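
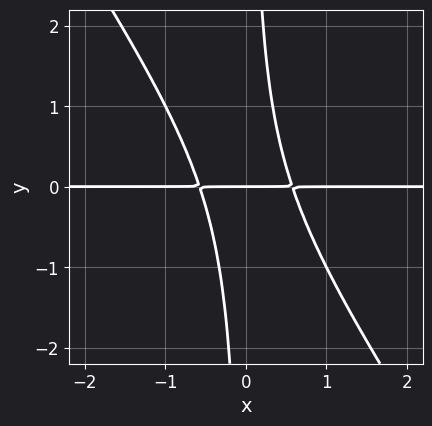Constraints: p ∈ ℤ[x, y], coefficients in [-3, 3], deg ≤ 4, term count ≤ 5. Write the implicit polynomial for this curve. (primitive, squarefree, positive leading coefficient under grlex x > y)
(a) The degree is 3 — the shape is more complex than any degree-2 curve.
(b) From the visible intercepts: every point of the x-axis in the box is on the curve; one y-axis crossing is at y = 0.
(c) Matching integer coefficients to the picture gives p.

3*x^2*y + 2*x*y^2 - y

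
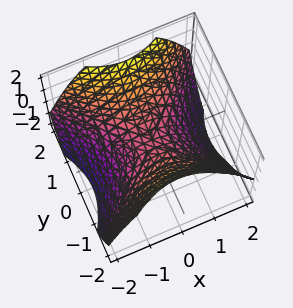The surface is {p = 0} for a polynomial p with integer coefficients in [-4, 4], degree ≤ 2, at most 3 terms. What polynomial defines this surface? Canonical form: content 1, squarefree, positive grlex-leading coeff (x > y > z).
deg p = 2. A saddle surface; a quadric.
Symmetries: the y ↦ −y reflection is a symmetry, so y appears only in even powers; the x ↦ −x reflection is a symmetry, so x appears only in even powers.
Observable constraints: it meets the y-axis at y = 0 (among the integer gridlines); one x-axis crossing is at x = 0; it meets the z-axis at z = 0 (among the integer gridlines).
Assembling these constraints gives the stated polynomial.

2*x^2 - 2*y^2 + 3*z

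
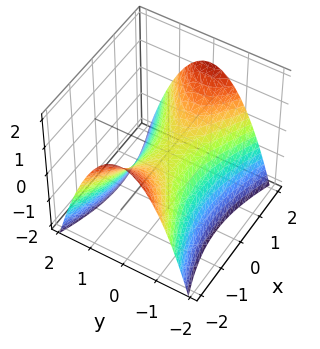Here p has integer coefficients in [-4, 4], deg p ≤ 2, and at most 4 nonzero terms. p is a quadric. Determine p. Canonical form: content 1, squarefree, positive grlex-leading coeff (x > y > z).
x^2 - 3*y^2 - 3*z

deg p = 2. A saddle surface; a quadric.
Symmetries: mirror symmetry x ↦ −x ⇒ only even powers of x; the y ↦ −y reflection is a symmetry, so y appears only in even powers.
Against the integer gridlines: one y-axis crossing is at y = 0; one z-axis crossing is at z = 0; it crosses the x-axis at the gridline x = 0.
Together with the visible shape, these determine p as stated.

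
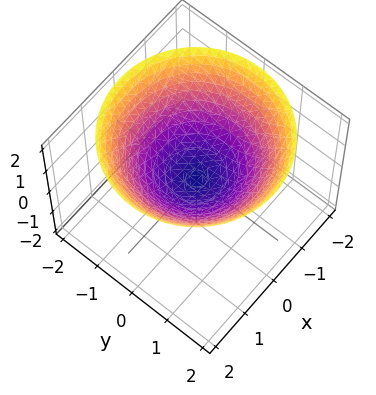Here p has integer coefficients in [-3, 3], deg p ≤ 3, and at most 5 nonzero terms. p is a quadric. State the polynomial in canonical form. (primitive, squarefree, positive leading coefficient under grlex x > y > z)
x^2 + y^2 - 2*z

Degree: a paraboloid; a quadric, so deg p = 2.
Symmetry: every cross-section ⟂ z is a circle, so x, y appear only via x² + y².
From the visible intercepts: it crosses the x-axis at the gridline x = 0; a circular section at z = 1 has radius between 1 and 2; it crosses the y-axis at the gridline y = 0.
Assembling these constraints gives the stated polynomial.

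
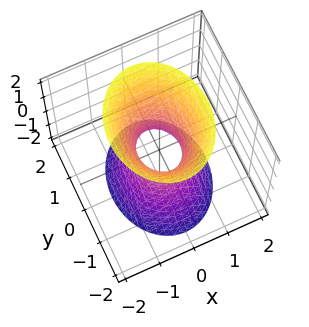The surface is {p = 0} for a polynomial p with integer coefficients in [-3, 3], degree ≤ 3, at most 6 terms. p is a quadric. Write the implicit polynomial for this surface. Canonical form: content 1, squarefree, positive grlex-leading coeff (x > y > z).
3*x^2 + 2*y^2 - z^2 - 1

The degree is 2 — an hourglass — one-sheet hyperboloid; a quadric.
Symmetries: the y ↦ −y reflection is a symmetry, so y appears only in even powers; it's symmetric under z → −z, forcing even powers of z; mirror symmetry x ↦ −x ⇒ only even powers of x.
From the visible intercepts: no z-intercept at any integer in the box.
Matching integer coefficients to the picture gives p.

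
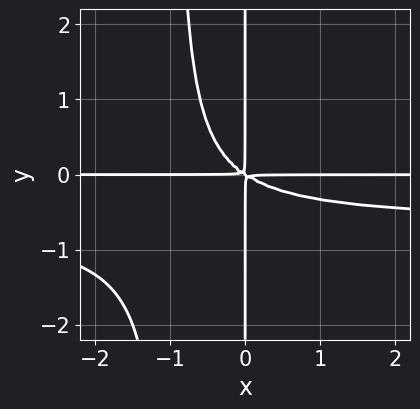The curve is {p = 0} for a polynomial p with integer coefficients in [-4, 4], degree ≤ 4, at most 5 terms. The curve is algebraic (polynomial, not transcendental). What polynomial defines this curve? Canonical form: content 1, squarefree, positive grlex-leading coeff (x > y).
3*x^2*y^2 + 2*x^2*y + 3*x*y^2

deg p = 4. No degree-3 curve has this shape.
Against the integer gridlines: the visible y-axis segment lies entirely on the curve; the visible x-axis segment lies entirely on the curve.
Putting this together gives p.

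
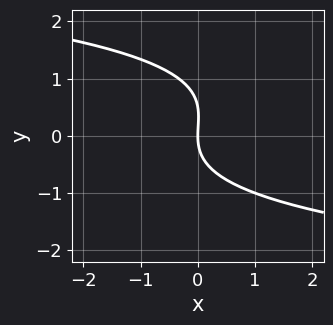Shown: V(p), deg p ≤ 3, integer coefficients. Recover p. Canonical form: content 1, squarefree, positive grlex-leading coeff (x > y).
2*y^3 - y^2 + 3*x

(a) deg p = 3. The shape is more complex than any degree-2 curve.
(b) Checking where it meets the axes: one y-axis crossing is at y = 0; one x-axis crossing is at x = 0.
(c) These observations pin down the coefficients.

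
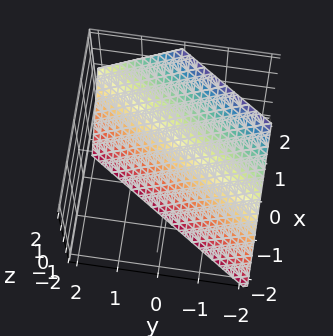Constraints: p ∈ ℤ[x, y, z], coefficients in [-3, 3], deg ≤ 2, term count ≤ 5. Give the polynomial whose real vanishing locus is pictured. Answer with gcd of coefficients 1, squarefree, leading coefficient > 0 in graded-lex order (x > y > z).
deg p = 1. Every cross-section is a straight line — this is a plane.
From the axis intercepts and sections: it crosses the z-axis at the gridline z = -1; it crosses the y-axis at the gridline y = -1.
These observations pin down the coefficients.

3*x - 2*y - 2*z - 2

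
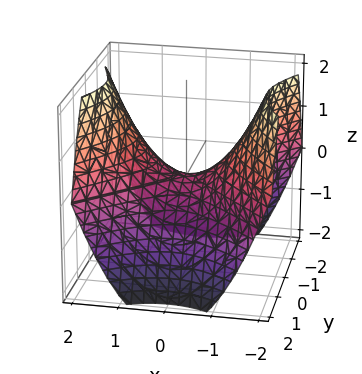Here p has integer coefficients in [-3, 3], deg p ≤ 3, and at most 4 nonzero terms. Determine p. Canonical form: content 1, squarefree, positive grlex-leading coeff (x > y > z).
2*x^2 - 2*y^2 - 3*z

First, degree: a saddle surface; a quadric, so deg p = 2.
Next, symmetries: it's symmetric under x → −x, forcing even powers of x; it's symmetric under y → −y, forcing even powers of y.
Next, checking where it meets the axes: it crosses the y-axis at the gridline y = 0; it crosses the z-axis at the gridline z = 0.
Finally, matching integer coefficients to the picture gives p.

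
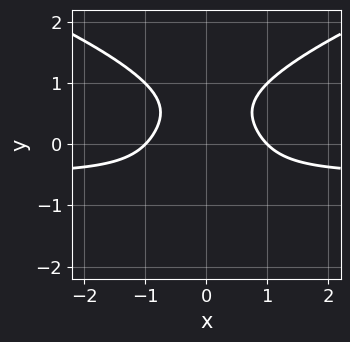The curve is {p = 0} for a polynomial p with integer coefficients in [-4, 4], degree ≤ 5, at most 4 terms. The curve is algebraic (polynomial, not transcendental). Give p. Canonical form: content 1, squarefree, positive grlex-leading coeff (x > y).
2*y^4 - 2*x^2*y - x^2 + 1

1. The degree is 4 — no degree-3 curve has this shape.
2. Symmetries: the x ↦ −x reflection is a symmetry, so x appears only in even powers.
3. Checking where it meets the axes: the curve avoids every integer y-axis point in the box; among the integer gridlines, it crosses the x-axis at x ∈ {-1, 1}.
4. Together with the visible shape, these determine p as stated.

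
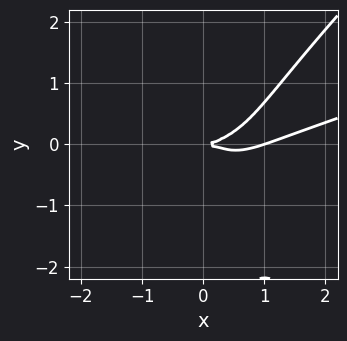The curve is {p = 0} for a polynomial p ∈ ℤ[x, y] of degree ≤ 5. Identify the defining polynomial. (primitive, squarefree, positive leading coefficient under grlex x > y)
Degree: no degree-3 curve has this shape, so deg p = 4.
From the axis intercepts and sections: one y-axis crossing is at y = 0; the x-axis gridline crossings are at x ∈ {0, 1}.
Fitting integer coefficients to these (and the overall shape) gives p.

x^4 - 3*x^3*y + 2*x*y^3 - x^3 + 3*y^2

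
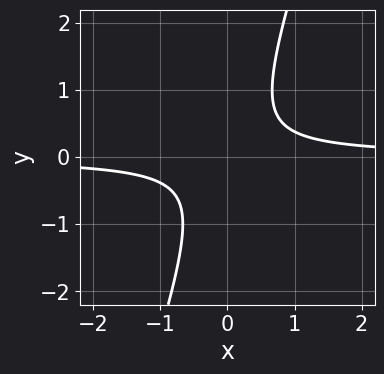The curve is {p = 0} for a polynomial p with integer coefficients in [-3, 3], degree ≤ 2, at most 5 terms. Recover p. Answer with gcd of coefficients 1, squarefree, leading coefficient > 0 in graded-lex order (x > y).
3*x*y - y^2 - 1

(a) deg p = 2.
(b) Reading off the gridlines: it misses every integer gridline on the y-axis; the curve avoids every integer x-axis point in the box.
(c) Together with the visible shape, these determine p as stated.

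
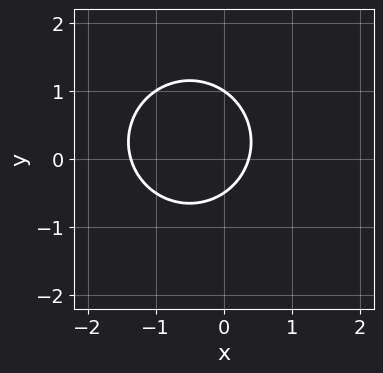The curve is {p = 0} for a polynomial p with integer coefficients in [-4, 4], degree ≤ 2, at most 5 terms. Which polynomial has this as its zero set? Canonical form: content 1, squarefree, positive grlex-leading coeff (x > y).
2*x^2 + 2*y^2 + 2*x - y - 1

First, deg p = 2.
Then, observable constraints: one y-axis crossing is at y = 1.
Finally, fitting integer coefficients to these (and the overall shape) gives p.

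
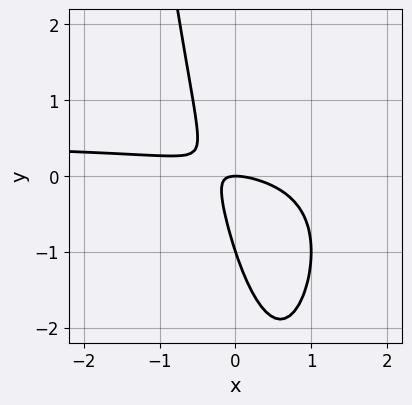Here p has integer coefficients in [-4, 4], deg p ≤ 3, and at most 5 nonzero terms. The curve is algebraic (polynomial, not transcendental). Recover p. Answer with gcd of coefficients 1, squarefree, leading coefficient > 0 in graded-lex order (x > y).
2*x^2*y - x^2 - 3*x*y - y^2 - y

deg p = 3. No degree-2 curve has this shape.
From the visible intercepts: it crosses the x-axis at the gridline x = 0; among the integer gridlines, it crosses the y-axis at y ∈ {-1, 0}.
Solving for integer coefficients yields p as stated.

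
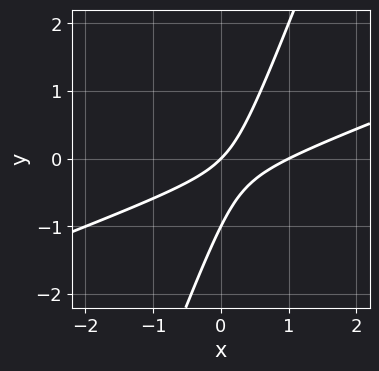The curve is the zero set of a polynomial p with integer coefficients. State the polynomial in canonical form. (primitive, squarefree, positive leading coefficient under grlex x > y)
x^2 - 3*x*y + y^2 - x + y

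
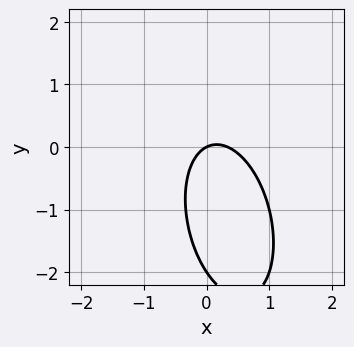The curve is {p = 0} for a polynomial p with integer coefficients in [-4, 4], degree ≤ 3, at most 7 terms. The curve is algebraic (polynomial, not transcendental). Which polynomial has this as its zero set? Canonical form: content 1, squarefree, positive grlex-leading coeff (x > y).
(a) The degree is 2 — the shape is more complex than any degree-1 curve.
(b) Observable constraints: the y-axis gridline crossings are at y ∈ {-2, 0}; it crosses the x-axis at the gridline x = 0.
(c) Assembling these constraints gives the stated polynomial.

3*x^2 + x*y + y^2 - x + 2*y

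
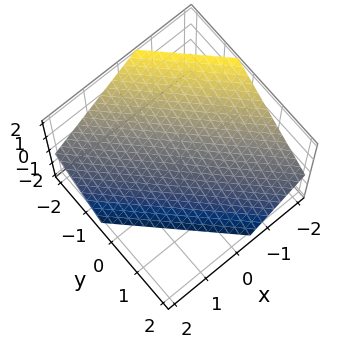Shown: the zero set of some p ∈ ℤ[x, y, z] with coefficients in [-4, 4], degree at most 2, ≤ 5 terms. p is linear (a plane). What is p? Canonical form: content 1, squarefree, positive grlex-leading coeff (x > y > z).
1. The degree is 1 — the surface is flat (a plane).
2. Matching integer coefficients to the picture gives p.

3*x + 3*y + 3*z + 2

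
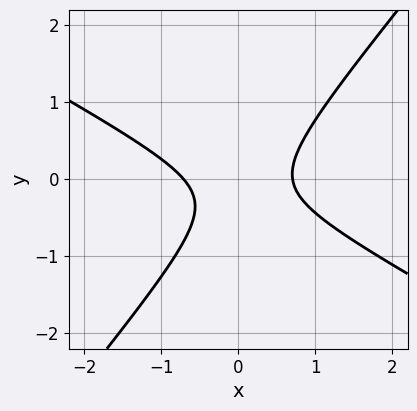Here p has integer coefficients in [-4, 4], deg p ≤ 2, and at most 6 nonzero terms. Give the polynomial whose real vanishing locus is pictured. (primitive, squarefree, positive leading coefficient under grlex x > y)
2*x^2 + 2*x*y - 3*y^2 - y - 1

(a) deg p = 2. No degree-1 curve has this shape.
(b) From the visible intercepts: no y-intercept at any integer in the box.
(c) Solving for integer coefficients yields p as stated.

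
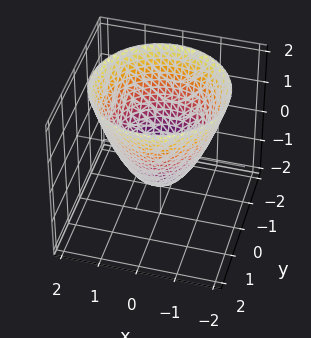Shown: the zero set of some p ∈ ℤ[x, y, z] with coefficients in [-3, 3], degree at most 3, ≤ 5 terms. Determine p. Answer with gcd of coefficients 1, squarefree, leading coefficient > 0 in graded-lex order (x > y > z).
1. The degree is 2 — no degree-1 surface has this shape.
2. Symmetry: the surface is invariant under rotation about z: p = q(x² + y², z).
3. Reading off the gridlines: among the integer gridlines, it crosses the y-axis at y ∈ {-1, 1}; a circular section at z = 1 has radius between 1 and 2; among the integer gridlines, it crosses the x-axis at x ∈ {-1, 1}.
4. These observations pin down the coefficients. Check: (0, 0, -1) on the z-axis lies on the surface, and p(0, 0, -1) = 0. ✓

x^2 + y^2 - z - 1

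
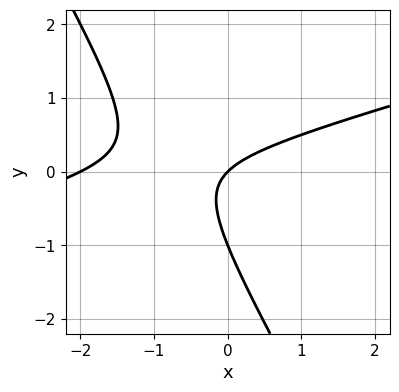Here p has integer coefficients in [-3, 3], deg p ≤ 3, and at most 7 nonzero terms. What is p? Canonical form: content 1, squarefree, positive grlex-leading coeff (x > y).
x^2 - 3*x*y - 2*y^2 + 2*x - 2*y

1. The degree is 2 — no degree-1 curve has this shape.
2. Observable constraints: the x-axis gridline crossings are at x ∈ {-2, 0}; the y-axis gridline crossings are at y ∈ {-1, 0}.
3. Putting this together gives p.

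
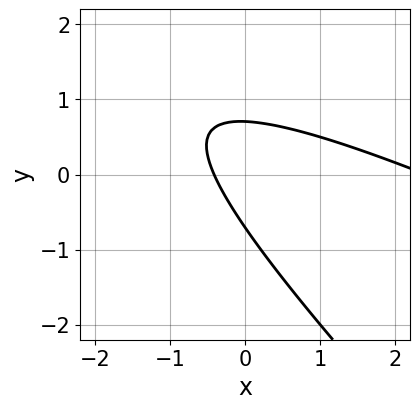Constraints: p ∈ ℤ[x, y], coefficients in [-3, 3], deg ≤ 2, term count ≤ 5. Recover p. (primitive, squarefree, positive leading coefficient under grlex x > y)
First, deg p = 2. A generic line meets the curve in up to 2 points.
Finally, the integer polynomial consistent with all of this is the stated p.

x^2 + 3*x*y + 2*y^2 - 2*x - 1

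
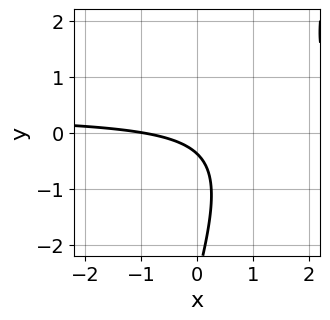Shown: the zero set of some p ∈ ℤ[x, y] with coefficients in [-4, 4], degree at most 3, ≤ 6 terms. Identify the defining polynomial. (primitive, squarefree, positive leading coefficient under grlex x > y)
3*x*y - y^2 - x - 3*y - 1

1. The degree is 2 — the shape is more complex than any degree-1 curve.
2. From the visible intercepts: it crosses the x-axis at the gridline x = -1.
3. Assembling these constraints gives the stated polynomial.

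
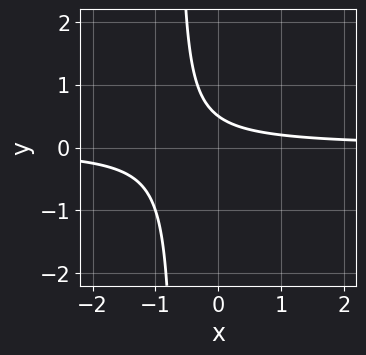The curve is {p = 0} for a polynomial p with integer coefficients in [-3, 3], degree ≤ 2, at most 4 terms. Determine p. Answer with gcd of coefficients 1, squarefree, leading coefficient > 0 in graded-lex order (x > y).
3*x*y + 2*y - 1

(a) Degree: a generic line meets the curve in up to 2 points, so deg p = 2.
(b) From the visible intercepts: no x-intercept at any integer in the box.
(c) Solving for integer coefficients yields p as stated.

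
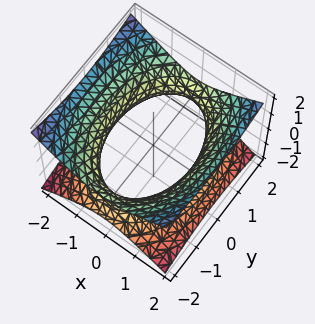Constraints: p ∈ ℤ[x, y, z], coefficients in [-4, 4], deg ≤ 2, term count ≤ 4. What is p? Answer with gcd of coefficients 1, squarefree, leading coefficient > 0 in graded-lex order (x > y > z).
2*x^2 + y^2 - 3*z^2 - 3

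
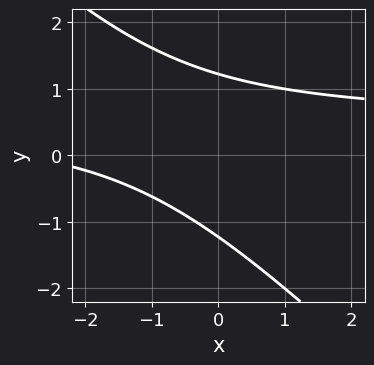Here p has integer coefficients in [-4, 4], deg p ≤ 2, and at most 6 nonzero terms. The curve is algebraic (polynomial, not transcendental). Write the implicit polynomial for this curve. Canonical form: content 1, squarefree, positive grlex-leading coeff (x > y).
2*x*y + 2*y^2 - x - 3

1. Degree: a generic line meets the curve in up to 2 points, so deg p = 2.
2. Observable constraints: no x-intercept at any integer in the box.
3. Fitting integer coefficients to these (and the overall shape) gives p.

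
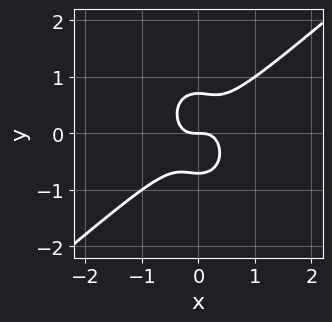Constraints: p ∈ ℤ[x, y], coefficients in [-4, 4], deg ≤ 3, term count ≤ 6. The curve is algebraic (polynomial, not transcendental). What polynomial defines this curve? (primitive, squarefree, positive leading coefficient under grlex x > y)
3*x^3 - 2*x^2*y - 2*y^3 + y

1. The degree is 3 — a generic line meets the curve in up to 3 points.
2. Observable constraints: one x-axis crossing is at x = 0; it meets the y-axis at y = 0 (among the integer gridlines).
3. Solving for integer coefficients yields p as stated.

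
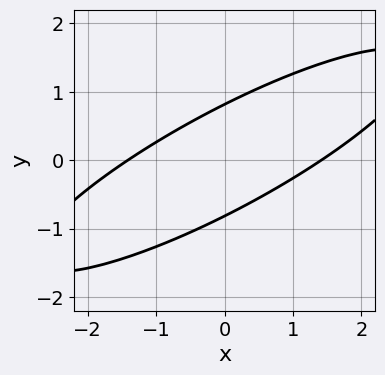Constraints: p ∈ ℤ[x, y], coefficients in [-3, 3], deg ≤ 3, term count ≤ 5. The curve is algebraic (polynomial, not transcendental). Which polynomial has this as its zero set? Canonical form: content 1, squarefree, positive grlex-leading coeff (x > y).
x^2 - 3*x*y + 3*y^2 - 2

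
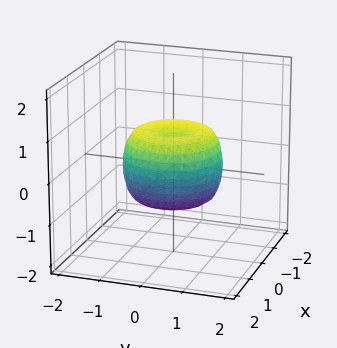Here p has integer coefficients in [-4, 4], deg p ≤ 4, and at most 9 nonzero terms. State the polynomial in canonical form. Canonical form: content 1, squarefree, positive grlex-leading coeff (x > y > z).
2*x^4 + 4*x^2*y^2 + 2*y^4 - 2*x^2 - 2*y^2 + 2*z^2 - 1

(a) The degree is 4 — the shape is more complex than any degree-3 surface.
(b) Symmetry: the surface is invariant under rotation about z: p = q(x² + y², z).
(c) Reading off the gridlines: a circular section at z = 0 has radius between 1 and 2.
(d) Putting this together gives p.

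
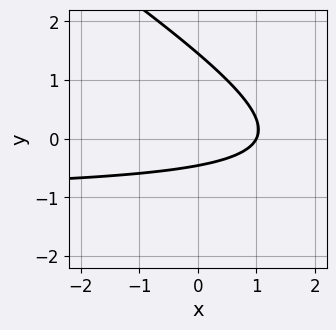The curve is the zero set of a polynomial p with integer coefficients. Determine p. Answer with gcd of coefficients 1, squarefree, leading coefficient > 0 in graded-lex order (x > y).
2*x*y + 3*y^2 + 2*x - 3*y - 2

(a) Degree: no degree-1 curve has this shape, so deg p = 2.
(b) From the axis intercepts and sections: it meets the x-axis at x = 1 (among the integer gridlines).
(c) Solving for integer coefficients yields p as stated.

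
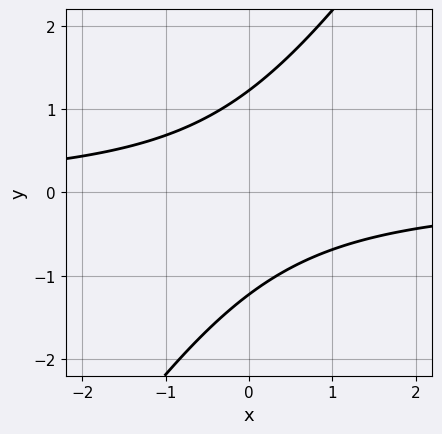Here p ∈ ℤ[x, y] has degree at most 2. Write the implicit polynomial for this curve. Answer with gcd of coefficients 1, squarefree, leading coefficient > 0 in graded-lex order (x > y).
3*x*y - 2*y^2 + 3

Degree: a generic line meets the curve in up to 2 points, so deg p = 2.
From the visible intercepts: no x-intercept at any integer in the box.
Assembling these constraints gives the stated polynomial.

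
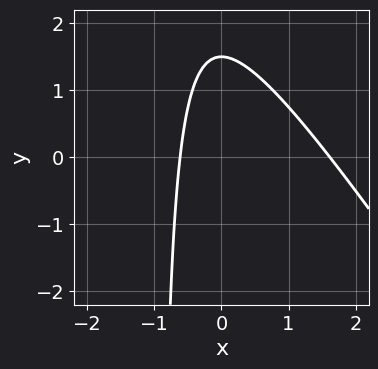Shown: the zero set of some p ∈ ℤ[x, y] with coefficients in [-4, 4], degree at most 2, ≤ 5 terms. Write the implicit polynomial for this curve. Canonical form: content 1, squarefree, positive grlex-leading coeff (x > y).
(a) deg p = 2.
(b) The integer polynomial consistent with all of this is the stated p.

3*x^2 + 2*x*y - 3*x + 2*y - 3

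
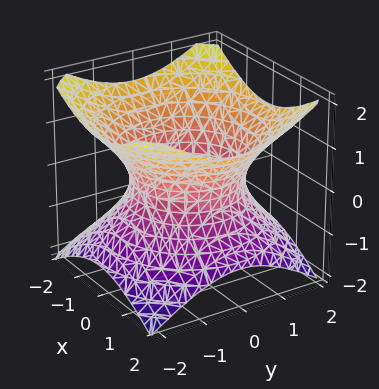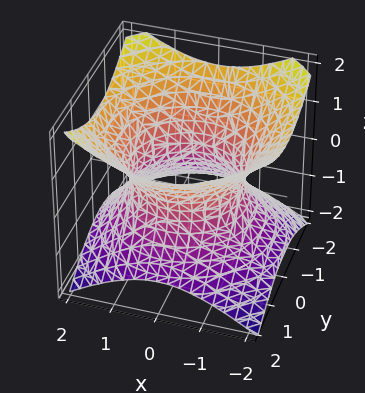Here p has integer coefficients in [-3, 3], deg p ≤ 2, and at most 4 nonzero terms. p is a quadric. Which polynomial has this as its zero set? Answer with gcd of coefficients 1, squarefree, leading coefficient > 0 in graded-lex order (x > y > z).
1. deg p = 2. An hourglass — one-sheet hyperboloid; a quadric.
2. Symmetries: mirror symmetry z ↦ −z ⇒ only even powers of z; the surface is invariant under rotation about z: p = q(x² + y², z).
3. Observable constraints: a circular section at z = -1 has radius between 1 and 2; no z-intercept at any integer in the box.
4. Assembling these constraints gives the stated polynomial.

2*x^2 + 2*y^2 - 3*z^2 - 3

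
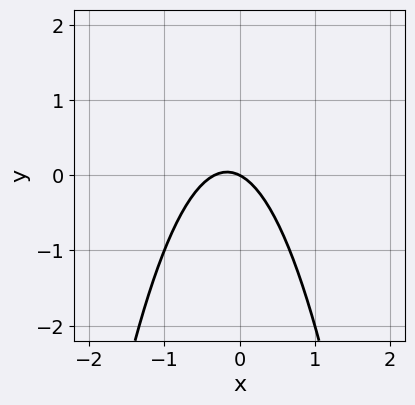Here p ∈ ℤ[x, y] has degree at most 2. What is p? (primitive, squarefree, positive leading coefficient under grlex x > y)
First, the degree is 2 — no degree-1 curve has this shape.
Then, from the visible intercepts: it crosses the x-axis at the gridline x = 0; it meets the y-axis at y = 0 (among the integer gridlines).
Finally, matching integer coefficients to the picture gives p.

3*x^2 + x + 2*y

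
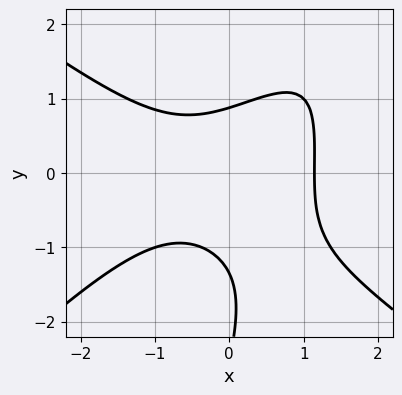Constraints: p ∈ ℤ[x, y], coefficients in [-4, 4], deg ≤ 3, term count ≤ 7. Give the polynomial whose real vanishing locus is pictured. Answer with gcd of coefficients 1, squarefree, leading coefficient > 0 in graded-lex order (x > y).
2*x^3 - 3*x*y^2 + y^3 + 3*y^2 - 3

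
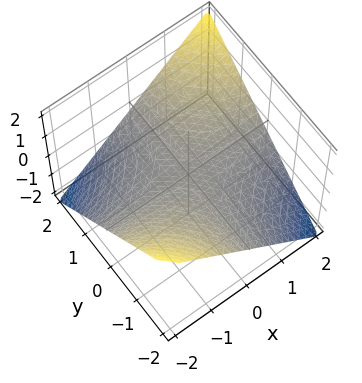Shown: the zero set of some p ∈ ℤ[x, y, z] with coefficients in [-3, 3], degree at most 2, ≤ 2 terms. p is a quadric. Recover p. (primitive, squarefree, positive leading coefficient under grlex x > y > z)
1. deg p = 2. A hyperbolic paraboloid; a quadric.
2. Observable constraints: the visible y-axis segment lies entirely on the surface; it meets the z-axis at z = 0 (among the integer gridlines); every point of the x-axis in the box is on the surface.
3. These observations pin down the coefficients.

x*y - 2*z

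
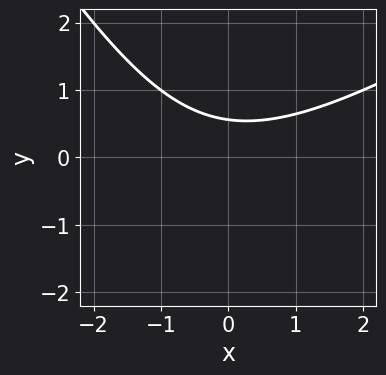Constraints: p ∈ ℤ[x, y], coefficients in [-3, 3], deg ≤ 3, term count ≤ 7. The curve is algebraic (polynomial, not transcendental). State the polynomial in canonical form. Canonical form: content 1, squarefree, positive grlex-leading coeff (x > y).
1. deg p = 2. No degree-1 curve has this shape.
2. From the axis intercepts and sections: the curve avoids every integer x-axis point in the box.
3. Together with the visible shape, these determine p as stated.

x^2 - x*y - y^2 - 3*y + 2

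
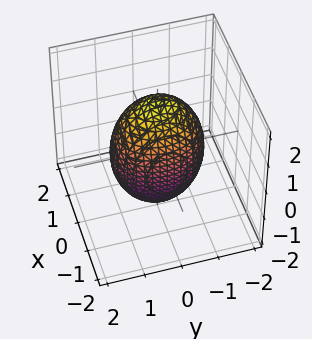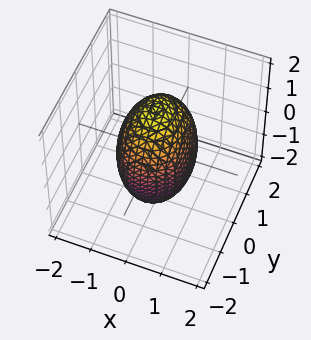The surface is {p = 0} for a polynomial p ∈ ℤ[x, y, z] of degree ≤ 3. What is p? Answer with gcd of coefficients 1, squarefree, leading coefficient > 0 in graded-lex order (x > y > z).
3*x^2 + 2*y^2 + z^2 - 3

Degree: bounded and convex; a quadric, so deg p = 2.
Symmetries: mirror symmetry x ↦ −x ⇒ only even powers of x; it's symmetric under y → −y, forcing even powers of y; it's symmetric under z → −z, forcing even powers of z.
Against the integer gridlines: among the integer gridlines, it crosses the x-axis at x ∈ {-1, 1}.
Putting this together gives p.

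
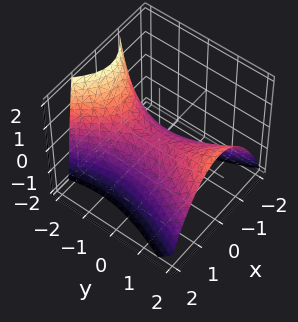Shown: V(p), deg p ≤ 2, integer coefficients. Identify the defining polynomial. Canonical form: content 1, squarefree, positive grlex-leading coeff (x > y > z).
3*x^2 - y^2 + y*z + 3*z

First, the degree is 2 — the shape is more complex than any degree-1 surface.
Next, from the axis intercepts and sections: one y-axis crossing is at y = 0; it meets the x-axis at x = 0 (among the integer gridlines).
Finally, fitting integer coefficients to these (and the overall shape) gives p.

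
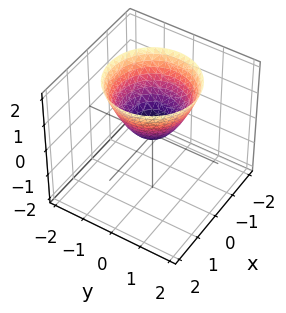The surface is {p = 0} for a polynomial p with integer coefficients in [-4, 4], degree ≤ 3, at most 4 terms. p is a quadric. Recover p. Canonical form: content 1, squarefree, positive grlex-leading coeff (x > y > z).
1. Degree: a paraboloid; a quadric, so deg p = 2.
2. Symmetries: every cross-section ⟂ z is a circle, so x, y appear only via x² + y².
3. Observable constraints: a circular section at z = 1 has radius exactly 1; it crosses the z-axis at the gridline z = 0; one x-axis crossing is at x = 0; one y-axis crossing is at y = 0.
4. These observations pin down the coefficients.

x^2 + y^2 - z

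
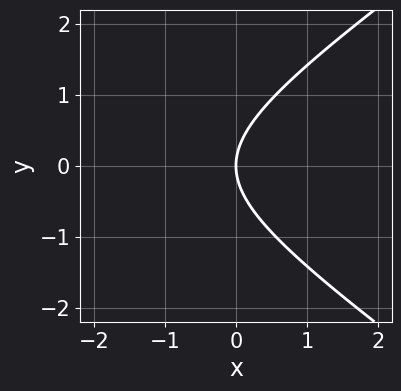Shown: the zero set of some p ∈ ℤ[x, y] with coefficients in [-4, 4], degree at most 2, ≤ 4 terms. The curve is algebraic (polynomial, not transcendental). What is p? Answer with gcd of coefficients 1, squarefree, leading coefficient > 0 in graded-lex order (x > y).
x^2 - 2*y^2 + 3*x

1. deg p = 2.
2. Symmetries: mirror symmetry y ↦ −y ⇒ only even powers of y.
3. From the axis intercepts and sections: it meets the y-axis at y = 0 (among the integer gridlines); one x-axis crossing is at x = 0.
4. Solving for integer coefficients yields p as stated.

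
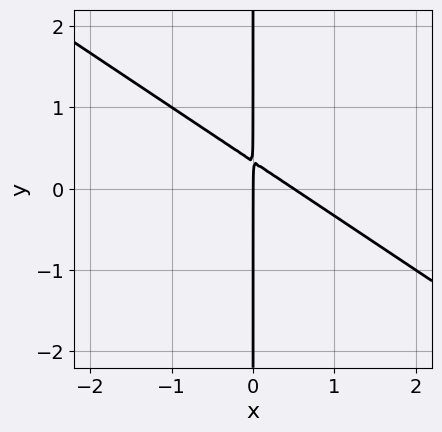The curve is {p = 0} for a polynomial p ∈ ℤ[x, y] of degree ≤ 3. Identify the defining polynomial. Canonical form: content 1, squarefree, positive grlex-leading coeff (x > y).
2*x^2 + 3*x*y - x

(a) deg p = 2. No degree-1 curve has this shape.
(b) From the visible intercepts: the visible y-axis segment lies entirely on the curve; it meets the x-axis at x = 0 (among the integer gridlines).
(c) Together with the visible shape, these determine p as stated.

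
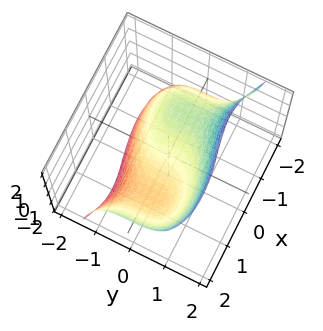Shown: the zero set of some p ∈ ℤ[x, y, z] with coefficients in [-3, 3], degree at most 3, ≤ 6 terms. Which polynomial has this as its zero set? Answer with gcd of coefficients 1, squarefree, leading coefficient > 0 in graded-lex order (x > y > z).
x^3 + 3*y^3 - 3*x - 3*z

(a) deg p = 3.
(b) Against the integer gridlines: one x-axis crossing is at x = 0; it crosses the y-axis at the gridline y = 0; it crosses the z-axis at the gridline z = 0.
(c) The integer polynomial consistent with all of this is the stated p.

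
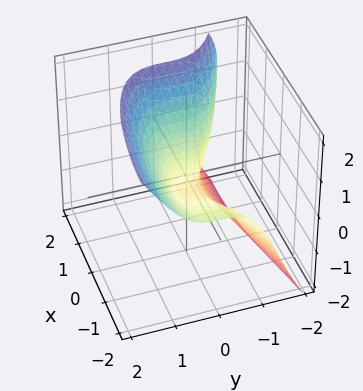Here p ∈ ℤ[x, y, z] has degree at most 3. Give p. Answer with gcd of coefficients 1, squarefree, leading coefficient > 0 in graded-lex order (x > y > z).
3*y^3 - z^3 + x^2 + 2*x*z + x

First, deg p = 3.
Next, from the visible intercepts: one z-axis crossing is at z = 0; one y-axis crossing is at y = 0; the x-axis gridline crossings are at x ∈ {-1, 0}.
Finally, assembling these constraints gives the stated polynomial.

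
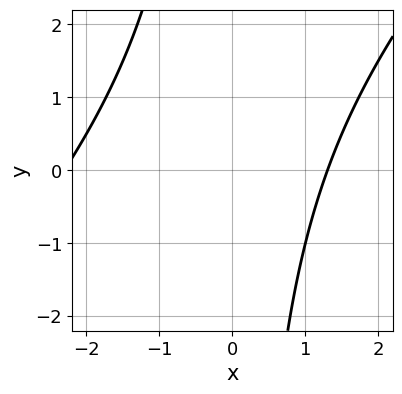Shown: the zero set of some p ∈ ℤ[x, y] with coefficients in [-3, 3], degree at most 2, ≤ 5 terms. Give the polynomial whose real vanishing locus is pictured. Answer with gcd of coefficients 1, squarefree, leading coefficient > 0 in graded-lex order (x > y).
1. deg p = 2.
2. Against the integer gridlines: the curve avoids every integer y-axis point in the box.
3. Solving for integer coefficients yields p as stated.

x^2 - x*y + x - 3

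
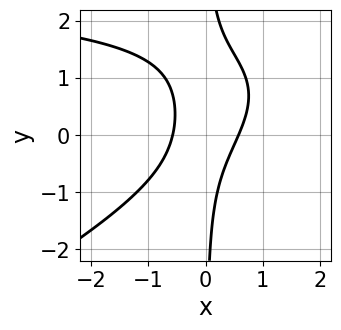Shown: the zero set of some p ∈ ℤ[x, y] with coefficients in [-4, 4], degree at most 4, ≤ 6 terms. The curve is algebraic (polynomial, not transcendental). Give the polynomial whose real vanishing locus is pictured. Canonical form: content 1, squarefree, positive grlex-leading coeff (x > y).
(a) deg p = 3. The shape is more complex than any degree-2 curve.
(b) Reading off the gridlines: the curve avoids every integer y-axis point in the box.
(c) Assembling these constraints gives the stated polynomial.

x^2*y - 2*x*y^2 - 3*x^2 + 2*x*y + 1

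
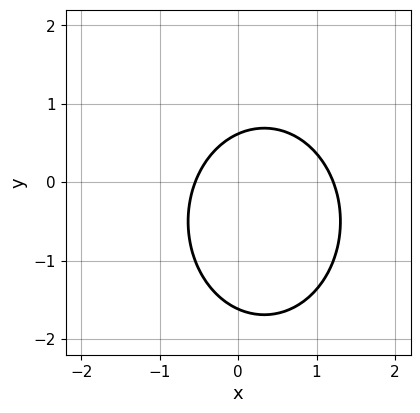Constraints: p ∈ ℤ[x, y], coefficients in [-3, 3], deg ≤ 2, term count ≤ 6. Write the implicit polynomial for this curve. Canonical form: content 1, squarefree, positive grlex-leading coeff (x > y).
3*x^2 + 2*y^2 - 2*x + 2*y - 2

(a) deg p = 2.
(b) Solving for integer coefficients yields p as stated.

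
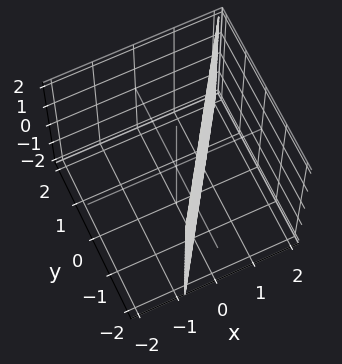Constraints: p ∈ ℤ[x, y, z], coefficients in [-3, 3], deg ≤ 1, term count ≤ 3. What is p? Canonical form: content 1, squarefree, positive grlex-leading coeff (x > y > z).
3*x - 2*y - 2

First, degree: every cross-section is a straight line — this is a plane, so deg p = 1.
Then, from the axis intercepts and sections: the surface avoids every integer z-axis point in the box; one y-axis crossing is at y = -1.
Finally, assembling these constraints gives the stated polynomial.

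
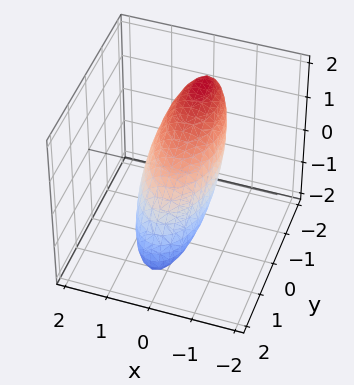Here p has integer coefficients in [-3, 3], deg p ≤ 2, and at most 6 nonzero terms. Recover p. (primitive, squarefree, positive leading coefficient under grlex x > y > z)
3*x^2 + y^2 + 2*y*z + 2*z^2 - 2

First, degree: a generic line meets the surface in up to 2 points, so deg p = 2.
Then, against the integer gridlines: the z-axis gridline crossings are at z ∈ {-1, 1}.
Finally, solving for integer coefficients yields p as stated.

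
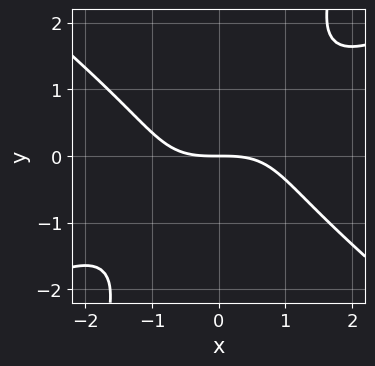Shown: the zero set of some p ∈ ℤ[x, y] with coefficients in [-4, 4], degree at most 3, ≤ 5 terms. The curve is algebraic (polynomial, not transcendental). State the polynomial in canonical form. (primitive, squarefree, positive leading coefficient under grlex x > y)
x^3 - x^2*y - 2*x*y^2 + y^3 + 3*y

(a) deg p = 3. The shape is more complex than any degree-2 curve.
(b) Against the integer gridlines: it meets the x-axis at x = 0 (among the integer gridlines); it meets the y-axis at y = 0 (among the integer gridlines).
(c) Solving for integer coefficients yields p as stated.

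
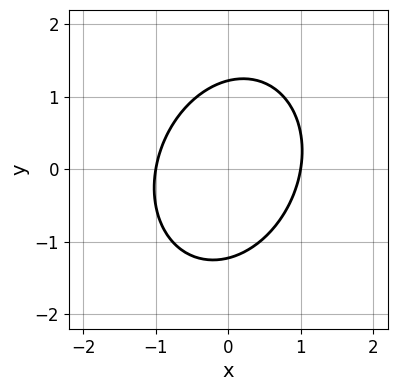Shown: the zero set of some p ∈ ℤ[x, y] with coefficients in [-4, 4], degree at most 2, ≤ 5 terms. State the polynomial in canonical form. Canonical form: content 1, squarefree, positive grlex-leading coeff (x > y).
3*x^2 - x*y + 2*y^2 - 3

First, degree: the shape is more complex than any degree-1 curve, so deg p = 2.
Next, reading off the gridlines: the x-axis gridline crossings are at x ∈ {-1, 1}.
Finally, fitting integer coefficients to these (and the overall shape) gives p.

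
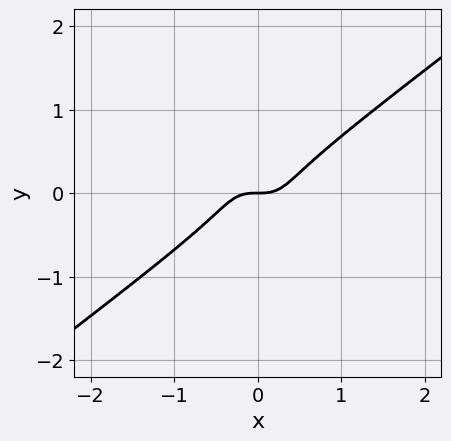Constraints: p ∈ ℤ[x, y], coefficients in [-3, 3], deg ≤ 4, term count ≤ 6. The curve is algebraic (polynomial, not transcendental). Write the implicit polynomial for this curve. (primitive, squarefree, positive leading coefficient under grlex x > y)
3*x^3 - 3*x*y^2 - 3*y^3 - y

Degree: a generic line meets the curve in up to 3 points, so deg p = 3.
Against the integer gridlines: one x-axis crossing is at x = 0; it crosses the y-axis at the gridline y = 0.
Matching integer coefficients to the picture gives p.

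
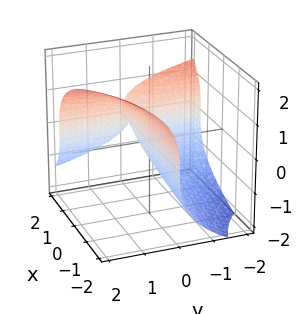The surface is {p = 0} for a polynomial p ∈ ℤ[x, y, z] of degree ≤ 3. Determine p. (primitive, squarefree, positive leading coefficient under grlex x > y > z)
z^3 + 2*x*y - 3*y

(a) deg p = 3. No degree-2 surface has this shape.
(b) Against the integer gridlines: it crosses the z-axis at the gridline z = 0; every point of the x-axis in the box is on the surface.
(c) These observations pin down the coefficients.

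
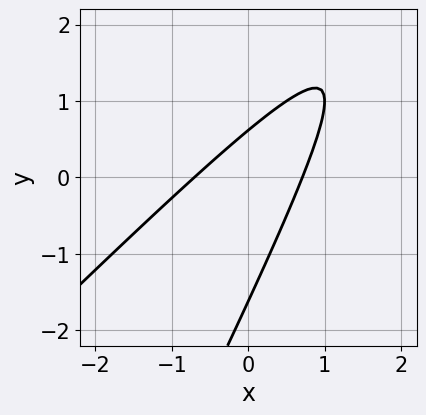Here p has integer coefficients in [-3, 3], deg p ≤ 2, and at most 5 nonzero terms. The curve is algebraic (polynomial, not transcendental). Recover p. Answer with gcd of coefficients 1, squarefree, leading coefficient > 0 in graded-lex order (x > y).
2*x^2 - 3*x*y + y^2 + y - 1

First, degree: a generic line meets the curve in up to 2 points, so deg p = 2.
Finally, solving for integer coefficients yields p as stated.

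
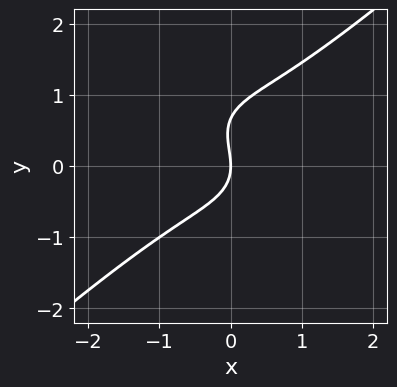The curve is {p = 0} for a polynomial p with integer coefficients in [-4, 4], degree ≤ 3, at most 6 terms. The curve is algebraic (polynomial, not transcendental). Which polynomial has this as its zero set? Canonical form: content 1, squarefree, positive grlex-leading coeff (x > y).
2*x^3 - 3*y^3 + 2*y^2 + 3*x

(a) deg p = 3. No degree-2 curve has this shape.
(b) From the axis intercepts and sections: it meets the x-axis at x = 0 (among the integer gridlines); it meets the y-axis at y = 0 (among the integer gridlines).
(c) Putting this together gives p.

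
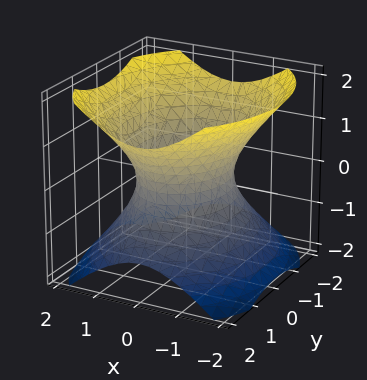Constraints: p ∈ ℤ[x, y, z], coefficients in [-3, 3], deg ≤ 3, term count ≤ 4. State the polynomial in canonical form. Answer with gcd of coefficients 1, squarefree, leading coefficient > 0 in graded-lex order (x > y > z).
deg p = 2. One connected sheet with a waist; a quadric.
Symmetries: it's symmetric under x → −x, forcing even powers of x; the z ↦ −z reflection is a symmetry, so z appears only in even powers; the y ↦ −y reflection is a symmetry, so y appears only in even powers.
From the visible intercepts: no z-intercept at any integer in the box; the x-axis gridline crossings are at x ∈ {-1, 1}.
Matching integer coefficients to the picture gives p.

3*x^2 + 2*y^2 - 3*z^2 - 3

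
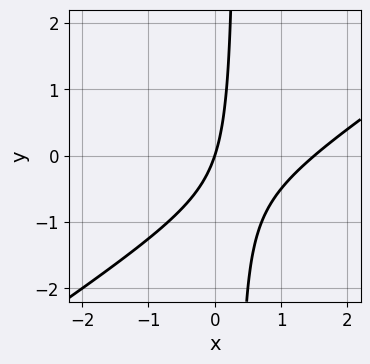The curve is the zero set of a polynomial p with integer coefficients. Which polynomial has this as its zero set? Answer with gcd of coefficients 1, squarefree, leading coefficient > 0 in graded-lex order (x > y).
deg p = 2.
Checking where it meets the axes: one x-axis crossing is at x = 0; it crosses the y-axis at the gridline y = 0.
Fitting integer coefficients to these (and the overall shape) gives p.

2*x^2 - 3*x*y - 3*x + y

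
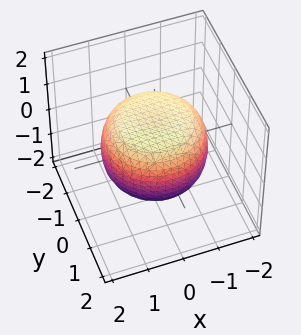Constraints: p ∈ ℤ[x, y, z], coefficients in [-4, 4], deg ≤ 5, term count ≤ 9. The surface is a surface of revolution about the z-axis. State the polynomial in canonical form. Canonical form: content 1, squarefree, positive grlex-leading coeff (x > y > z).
x^4 + 2*x^2*y^2 + y^4 - x^2 - y^2 + 2*z^2 - 2

First, deg p = 4. No degree-3 surface has this shape.
Next, symmetries: rotational symmetry about the z-axis ⇒ p depends on x, y only through x² + y².
Then, from the visible intercepts: the z-axis gridline crossings are at z ∈ {-1, 1}; a circular section at z = 0 has radius between 1 and 2.
Finally, matching integer coefficients to the picture gives p.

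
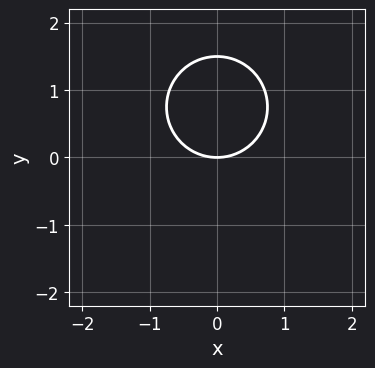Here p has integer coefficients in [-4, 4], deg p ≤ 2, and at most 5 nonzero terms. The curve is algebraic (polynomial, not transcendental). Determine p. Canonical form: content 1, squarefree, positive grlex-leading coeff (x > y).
1. Degree: a generic line meets the curve in up to 2 points, so deg p = 2.
2. Symmetries: mirror symmetry x ↦ −x ⇒ only even powers of x.
3. Reading off the gridlines: one x-axis crossing is at x = 0; it meets the y-axis at y = 0 (among the integer gridlines).
4. Matching integer coefficients to the picture gives p.

2*x^2 + 2*y^2 - 3*y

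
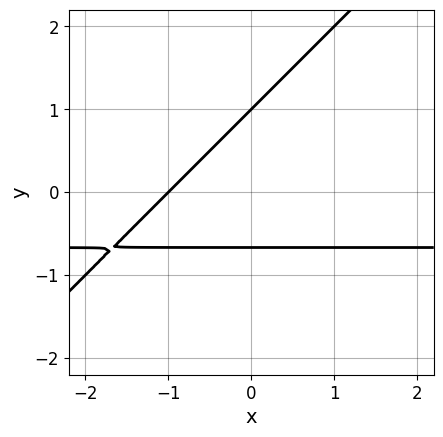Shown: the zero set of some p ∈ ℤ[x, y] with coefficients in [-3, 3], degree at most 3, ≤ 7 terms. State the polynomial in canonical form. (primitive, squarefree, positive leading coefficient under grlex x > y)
3*x*y - 3*y^2 + 2*x + y + 2

1. Degree: no degree-1 curve has this shape, so deg p = 2.
2. From the visible intercepts: it meets the y-axis at y = 1 (among the integer gridlines); it meets the x-axis at x = -1 (among the integer gridlines).
3. Assembling these constraints gives the stated polynomial.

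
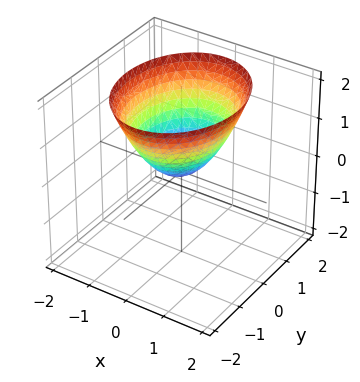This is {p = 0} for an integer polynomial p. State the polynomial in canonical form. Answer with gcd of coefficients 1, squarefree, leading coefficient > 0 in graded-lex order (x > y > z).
1. Degree: a single bowl opening along one axis; a quadric, so deg p = 2.
2. Symmetries: the x ↦ −x reflection is a symmetry, so x appears only in even powers; it's symmetric under y → −y, forcing even powers of y.
3. Checking where it meets the axes: one y-axis crossing is at y = 0; one z-axis crossing is at z = 0; one x-axis crossing is at x = 0.
4. Fitting integer coefficients to these (and the overall shape) gives p.

3*x^2 + 2*y^2 - 3*z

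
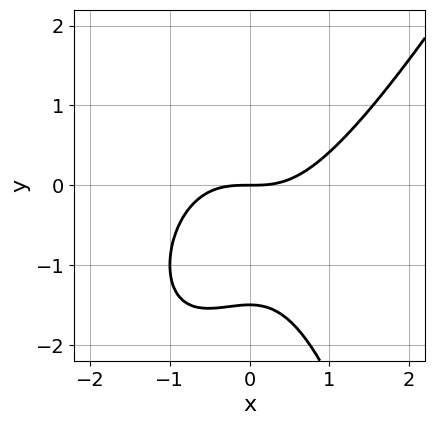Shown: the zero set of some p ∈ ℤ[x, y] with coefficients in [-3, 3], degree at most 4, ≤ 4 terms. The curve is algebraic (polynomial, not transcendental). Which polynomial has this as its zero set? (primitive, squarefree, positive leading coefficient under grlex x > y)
2*x^3 - x^2*y - 2*y^2 - 3*y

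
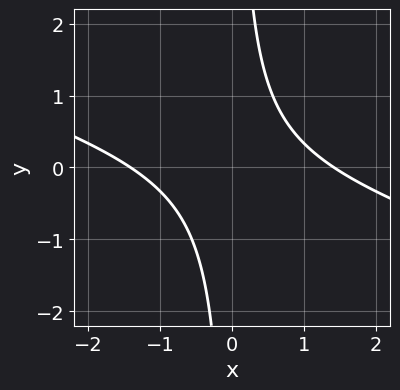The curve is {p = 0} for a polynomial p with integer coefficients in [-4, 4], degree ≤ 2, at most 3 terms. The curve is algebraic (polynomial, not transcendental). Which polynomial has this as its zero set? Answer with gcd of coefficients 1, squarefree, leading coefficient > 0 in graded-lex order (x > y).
x^2 + 3*x*y - 2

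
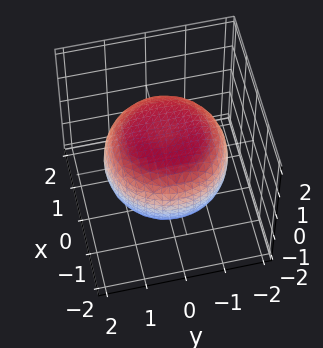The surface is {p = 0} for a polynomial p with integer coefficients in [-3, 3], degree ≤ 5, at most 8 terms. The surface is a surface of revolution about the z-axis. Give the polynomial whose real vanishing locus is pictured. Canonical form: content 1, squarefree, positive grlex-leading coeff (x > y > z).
First, degree: no degree-3 surface has this shape, so deg p = 4.
Next, symmetry: every cross-section ⟂ z is a circle, so x, y appear only via x² + y².
Next, checking where it meets the axes: the z-axis gridline crossings are at z ∈ {-1, 1}; a circular section at z = 0 has radius between 1 and 2.
Finally, fitting integer coefficients to these (and the overall shape) gives p.

x^4 + 2*x^2*y^2 + y^4 - x^2 - y^2 + 3*z^2 - 3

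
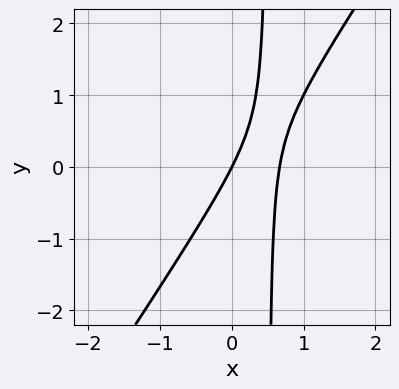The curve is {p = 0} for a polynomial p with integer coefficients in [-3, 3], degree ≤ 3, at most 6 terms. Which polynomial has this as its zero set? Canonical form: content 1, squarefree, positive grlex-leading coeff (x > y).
1. The degree is 2 — a generic line meets the curve in up to 2 points.
2. From the axis intercepts and sections: it meets the x-axis at x = 0 (among the integer gridlines); it crosses the y-axis at the gridline y = 0.
3. Fitting integer coefficients to these (and the overall shape) gives p.

3*x^2 - 2*x*y - 2*x + y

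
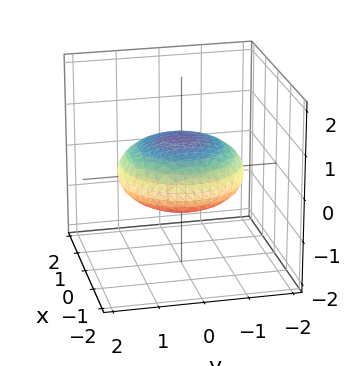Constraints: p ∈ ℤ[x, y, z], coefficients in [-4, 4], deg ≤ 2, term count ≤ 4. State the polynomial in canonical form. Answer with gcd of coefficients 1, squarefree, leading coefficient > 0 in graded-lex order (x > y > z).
x^2 + y^2 + 3*z^2 - 2

First, the degree is 2 — the shape is more complex than any degree-1 surface.
Then, symmetries: every cross-section ⟂ z is a circle, so x, y appear only via x² + y².
Next, checking where it meets the axes: a circular section at z = 0 has radius between 1 and 2.
Finally, fitting integer coefficients to these (and the overall shape) gives p.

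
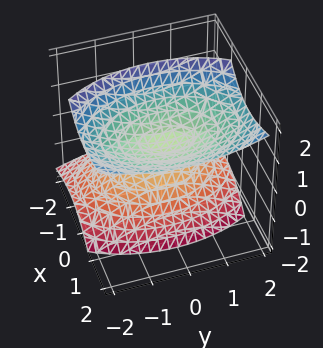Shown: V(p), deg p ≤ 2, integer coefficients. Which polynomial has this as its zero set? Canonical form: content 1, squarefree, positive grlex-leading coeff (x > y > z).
(a) The picture has 2 separate pieces.
(b) Degree: no degree-1 surface has this shape, so deg p = 2.
(c) Reading off the gridlines: no x-intercept at any integer in the box; no y-intercept at any integer in the box.
(d) Fitting integer coefficients to these (and the overall shape) gives p.

2*x^2 - 2*x*z + y^2 - 2*z^2 + 1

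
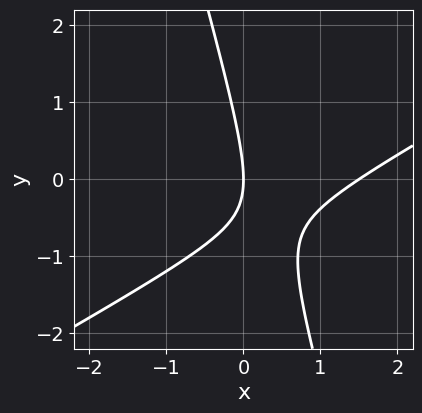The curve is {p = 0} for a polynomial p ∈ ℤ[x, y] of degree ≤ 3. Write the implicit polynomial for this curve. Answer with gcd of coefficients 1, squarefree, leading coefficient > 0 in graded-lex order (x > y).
2*x^2 - 3*x*y - y^2 - 3*x

1. Degree: a generic line meets the curve in up to 2 points, so deg p = 2.
2. Against the integer gridlines: one y-axis crossing is at y = 0; one x-axis crossing is at x = 0.
3. Matching integer coefficients to the picture gives p.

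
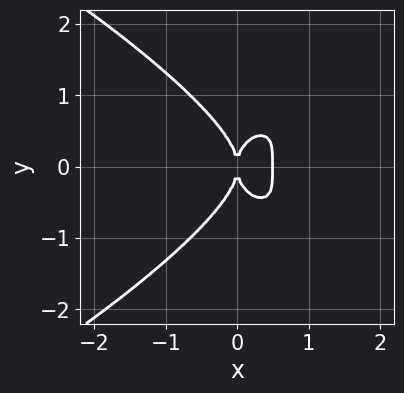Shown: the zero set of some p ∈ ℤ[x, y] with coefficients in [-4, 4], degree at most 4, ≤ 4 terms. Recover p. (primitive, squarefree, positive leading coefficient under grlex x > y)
1. The degree is 4 — no degree-3 curve has this shape.
2. Symmetries: the y ↦ −y reflection is a symmetry, so y appears only in even powers.
3. Observable constraints: it crosses the x-axis at the gridline x = 0; it crosses the y-axis at the gridline y = 0.
4. Matching integer coefficients to the picture gives p.

y^4 + 2*x^3 - x^2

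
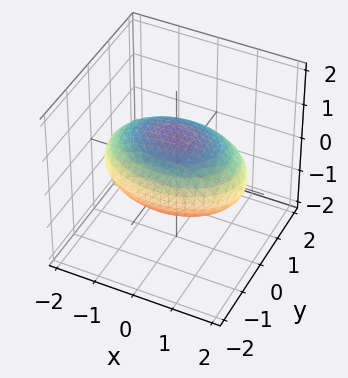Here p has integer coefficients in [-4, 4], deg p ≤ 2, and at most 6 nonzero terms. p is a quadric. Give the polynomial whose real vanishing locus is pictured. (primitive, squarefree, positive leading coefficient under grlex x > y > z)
1. deg p = 2.
2. Symmetries: mirror symmetry x ↦ −x ⇒ only even powers of x; mirror symmetry z ↦ −z ⇒ only even powers of z; mirror symmetry y ↦ −y ⇒ only even powers of y.
3. Reading off the gridlines: among the integer gridlines, it crosses the z-axis at z ∈ {-1, 1}.
4. Matching integer coefficients to the picture gives p.

x^2 + 2*y^2 + 3*z^2 - 3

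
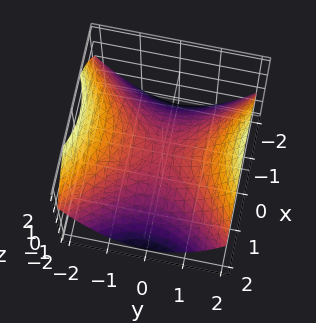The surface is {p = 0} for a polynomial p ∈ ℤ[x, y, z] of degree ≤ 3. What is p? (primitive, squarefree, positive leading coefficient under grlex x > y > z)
x^2 - y^2 + 2*z

(a) Degree: a saddle surface; a quadric, so deg p = 2.
(b) Symmetries: mirror symmetry y ↦ −y ⇒ only even powers of y; mirror symmetry x ↦ −x ⇒ only even powers of x.
(c) From the visible intercepts: one y-axis crossing is at y = 0; one x-axis crossing is at x = 0; it crosses the z-axis at the gridline z = 0.
(d) Solving for integer coefficients yields p as stated.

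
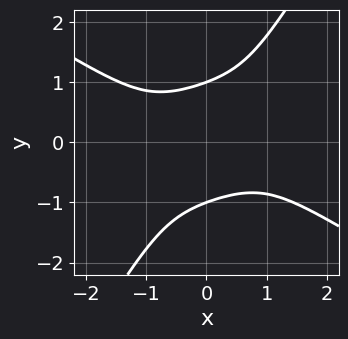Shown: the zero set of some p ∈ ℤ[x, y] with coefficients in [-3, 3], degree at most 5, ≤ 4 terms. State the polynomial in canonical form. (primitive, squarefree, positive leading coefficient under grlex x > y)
(a) deg p = 4. The shape is more complex than any degree-3 curve.
(b) From the visible intercepts: no x-intercept at any integer in the box; the y-axis gridline crossings are at y ∈ {-1, 1}.
(c) Solving for integer coefficients yields p as stated.

x^4 + 3*x*y^3 - 2*y^4 + 2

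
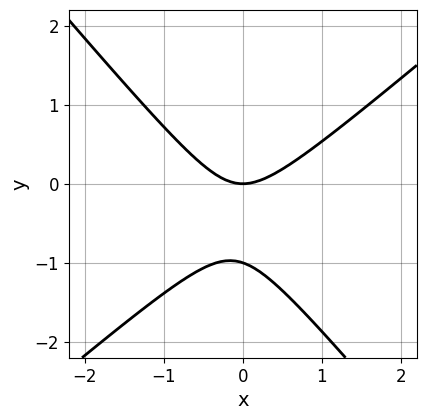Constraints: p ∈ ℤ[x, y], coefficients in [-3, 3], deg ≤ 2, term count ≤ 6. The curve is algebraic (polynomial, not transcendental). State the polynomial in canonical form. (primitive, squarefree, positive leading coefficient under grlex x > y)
3*x^2 - x*y - 3*y^2 - 3*y

The degree is 2 — the shape is more complex than any degree-1 curve.
Checking where it meets the axes: it crosses the x-axis at the gridline x = 0; among the integer gridlines, it crosses the y-axis at y ∈ {-1, 0}.
Assembling these constraints gives the stated polynomial.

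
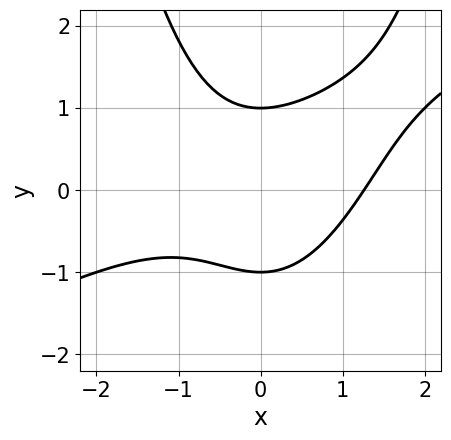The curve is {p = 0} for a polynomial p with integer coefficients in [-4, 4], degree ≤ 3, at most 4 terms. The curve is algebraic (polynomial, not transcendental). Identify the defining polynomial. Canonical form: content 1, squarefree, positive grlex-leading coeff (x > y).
x^3 - 2*x^2*y + 2*y^2 - 2

deg p = 3.
Reading off the gridlines: the y-axis gridline crossings are at y ∈ {-1, 1}.
Fitting integer coefficients to these (and the overall shape) gives p.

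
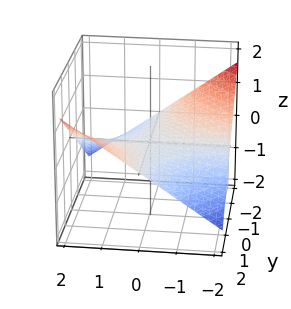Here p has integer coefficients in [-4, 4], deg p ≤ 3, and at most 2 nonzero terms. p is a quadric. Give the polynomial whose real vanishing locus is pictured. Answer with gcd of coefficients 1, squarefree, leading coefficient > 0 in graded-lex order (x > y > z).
x*y - 3*z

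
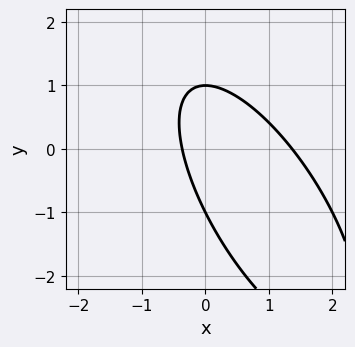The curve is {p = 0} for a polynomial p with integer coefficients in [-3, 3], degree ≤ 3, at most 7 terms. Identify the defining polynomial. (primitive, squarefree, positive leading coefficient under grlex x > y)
2*x^2 + 2*x*y + y^2 - 2*x - 1

(a) Degree: a generic line meets the curve in up to 2 points, so deg p = 2.
(b) From the visible intercepts: among the integer gridlines, it crosses the y-axis at y ∈ {-1, 1}.
(c) Together with the visible shape, these determine p as stated.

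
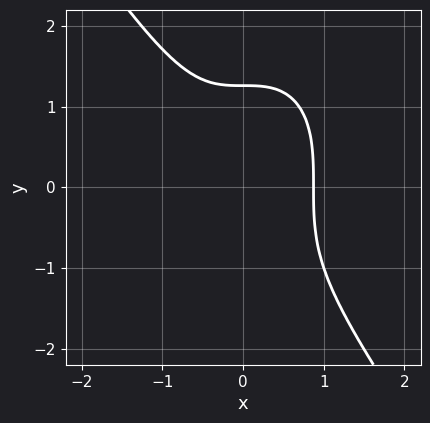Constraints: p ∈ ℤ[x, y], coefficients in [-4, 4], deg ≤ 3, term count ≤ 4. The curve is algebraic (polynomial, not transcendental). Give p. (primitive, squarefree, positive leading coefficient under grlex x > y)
1. Degree: no degree-2 curve has this shape, so deg p = 3.
2. Solving for integer coefficients yields p as stated.

3*x^3 + y^3 - 2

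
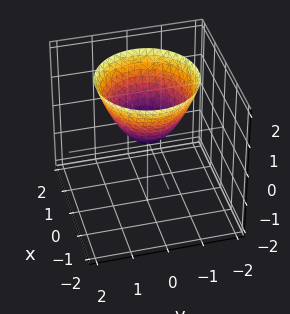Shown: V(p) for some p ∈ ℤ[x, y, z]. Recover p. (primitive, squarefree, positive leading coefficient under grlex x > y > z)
x^2 + y^2 - z

First, deg p = 2.
Then, symmetries: rotational symmetry about the z-axis ⇒ p depends on x, y only through x² + y².
Then, against the integer gridlines: it crosses the y-axis at the gridline y = 0; it crosses the x-axis at the gridline x = 0.
Finally, together with the visible shape, these determine p as stated.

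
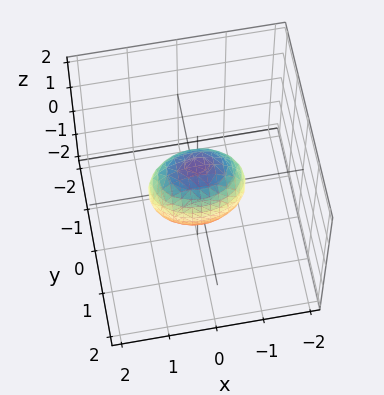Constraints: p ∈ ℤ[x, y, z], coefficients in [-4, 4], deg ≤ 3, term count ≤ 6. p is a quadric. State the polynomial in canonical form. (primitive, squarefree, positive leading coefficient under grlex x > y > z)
x^2 + 2*y^2 + z^2 - 1

(a) The degree is 2 — a closed, bounded, convex surface; a quadric.
(b) Symmetries: mirror symmetry x ↦ −x ⇒ only even powers of x; the z ↦ −z reflection is a symmetry, so z appears only in even powers; the y ↦ −y reflection is a symmetry, so y appears only in even powers.
(c) From the axis intercepts and sections: among the integer gridlines, it crosses the z-axis at z ∈ {-1, 1}; among the integer gridlines, it crosses the x-axis at x ∈ {-1, 1}.
(d) Matching integer coefficients to the picture gives p.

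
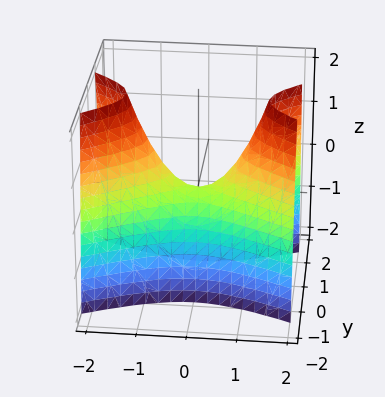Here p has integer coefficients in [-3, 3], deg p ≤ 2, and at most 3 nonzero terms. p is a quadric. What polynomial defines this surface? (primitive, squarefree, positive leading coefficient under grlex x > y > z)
x^2 - 3*y^2 - z

First, degree: a hyperbolic paraboloid; a quadric, so deg p = 2.
Next, symmetries: mirror symmetry y ↦ −y ⇒ only even powers of y; mirror symmetry x ↦ −x ⇒ only even powers of x.
Next, against the integer gridlines: it crosses the y-axis at the gridline y = 0; it meets the x-axis at x = 0 (among the integer gridlines).
Finally, solving for integer coefficients yields p as stated.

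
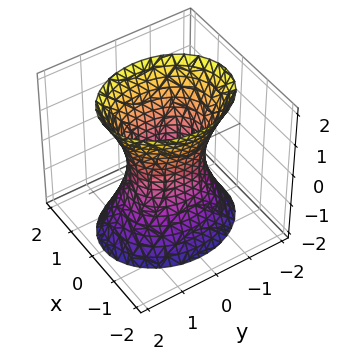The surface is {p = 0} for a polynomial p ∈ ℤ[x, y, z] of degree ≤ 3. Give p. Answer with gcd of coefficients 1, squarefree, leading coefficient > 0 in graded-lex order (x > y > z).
3*x^2 + 2*y^2 - z^2 - 2

(a) deg p = 2. One connected sheet with a waist; a quadric.
(b) Symmetries: it's symmetric under y → −y, forcing even powers of y; it's symmetric under x → −x, forcing even powers of x; the z ↦ −z reflection is a symmetry, so z appears only in even powers.
(c) Checking where it meets the axes: the y-axis gridline crossings are at y ∈ {-1, 1}; no z-intercept at any integer in the box.
(d) The integer polynomial consistent with all of this is the stated p.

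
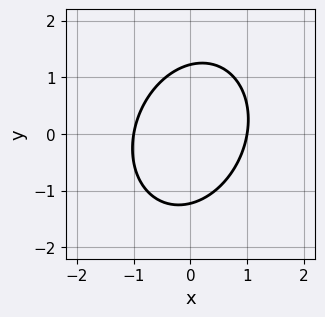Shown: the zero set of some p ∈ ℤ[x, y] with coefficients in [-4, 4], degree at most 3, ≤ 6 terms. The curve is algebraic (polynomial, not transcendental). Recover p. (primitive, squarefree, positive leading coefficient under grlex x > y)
1. The degree is 2 — no degree-1 curve has this shape.
2. From the axis intercepts and sections: among the integer gridlines, it crosses the x-axis at x ∈ {-1, 1}.
3. Putting this together gives p.

3*x^2 - x*y + 2*y^2 - 3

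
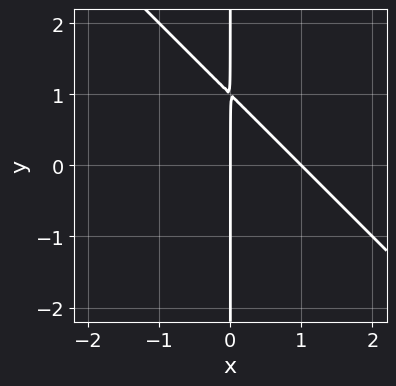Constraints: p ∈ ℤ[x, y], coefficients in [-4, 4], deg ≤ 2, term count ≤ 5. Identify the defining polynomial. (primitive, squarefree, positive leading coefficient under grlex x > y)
First, the degree is 2 — no degree-1 curve has this shape.
Next, reading off the gridlines: every point of the y-axis in the box is on the curve; the x-axis gridline crossings are at x ∈ {0, 1}.
Finally, these observations pin down the coefficients.

x^2 + x*y - x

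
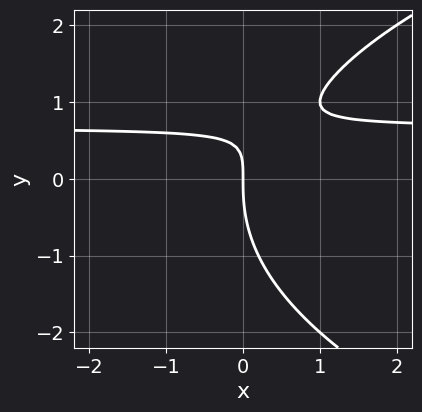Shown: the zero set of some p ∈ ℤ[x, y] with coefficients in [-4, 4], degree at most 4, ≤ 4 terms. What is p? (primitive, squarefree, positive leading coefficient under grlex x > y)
y^3 - 3*x*y + 2*x

The degree is 3 — a generic line meets the curve in up to 3 points.
From the axis intercepts and sections: it meets the x-axis at x = 0 (among the integer gridlines); it crosses the y-axis at the gridline y = 0.
Fitting integer coefficients to these (and the overall shape) gives p.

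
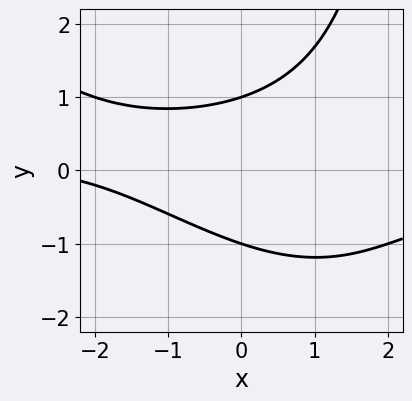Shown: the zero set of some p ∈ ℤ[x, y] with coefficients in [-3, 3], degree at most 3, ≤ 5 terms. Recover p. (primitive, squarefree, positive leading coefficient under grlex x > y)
(a) deg p = 3. The shape is more complex than any degree-2 curve.
(b) From the visible intercepts: no x-intercept at any integer in the box; among the integer gridlines, it crosses the y-axis at y ∈ {-1, 1}.
(c) Assembling these constraints gives the stated polynomial.

x^2*y + x*y^2 - 3*y^2 + x + 3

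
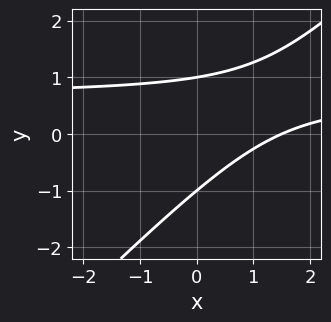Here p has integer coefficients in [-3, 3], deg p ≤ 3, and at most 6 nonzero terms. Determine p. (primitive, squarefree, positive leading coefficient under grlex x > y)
3*x*y - 3*y^2 - 2*x + 3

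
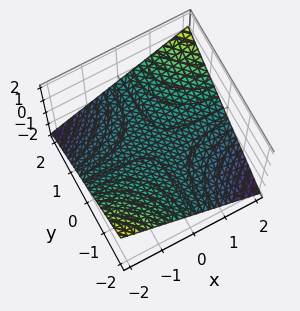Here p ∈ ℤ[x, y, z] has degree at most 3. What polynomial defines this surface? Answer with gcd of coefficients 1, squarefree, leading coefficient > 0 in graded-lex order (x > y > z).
x*y - 3*z

1. Degree: a saddle surface; a quadric, so deg p = 2.
2. Observable constraints: the visible x-axis segment lies entirely on the surface; the visible y-axis segment lies entirely on the surface.
3. Matching integer coefficients to the picture gives p.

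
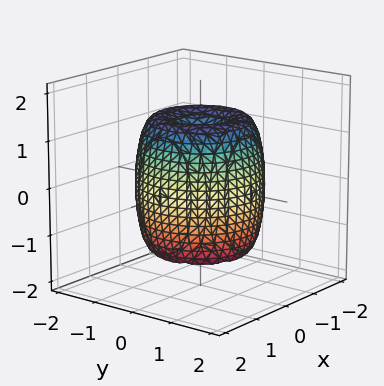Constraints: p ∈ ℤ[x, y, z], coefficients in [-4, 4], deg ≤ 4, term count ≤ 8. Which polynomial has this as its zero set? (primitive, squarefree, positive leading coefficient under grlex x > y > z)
1. The degree is 4 — no degree-3 surface has this shape.
2. Symmetry: the surface is invariant under rotation about z: p = q(x² + y², z).
3. Against the integer gridlines: among the integer gridlines, it crosses the z-axis at z ∈ {-1, 1}; a circular section at z = -1 has radius between 1 and 2.
4. The integer polynomial consistent with all of this is the stated p.

2*x^4 + 4*x^2*y^2 + 2*y^4 - 3*x^2 - 3*y^2 + z^2 - 1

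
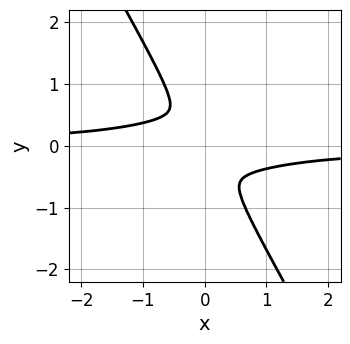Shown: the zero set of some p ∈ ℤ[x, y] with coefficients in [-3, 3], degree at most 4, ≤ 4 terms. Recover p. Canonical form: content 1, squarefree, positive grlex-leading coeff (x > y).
2*x^3*y - 2*x^2*y^2 + y^4 + x^2

1. Degree: a generic line meets the curve in up to 4 points, so deg p = 4.
2. Putting this together gives p.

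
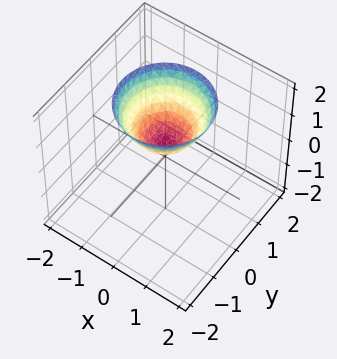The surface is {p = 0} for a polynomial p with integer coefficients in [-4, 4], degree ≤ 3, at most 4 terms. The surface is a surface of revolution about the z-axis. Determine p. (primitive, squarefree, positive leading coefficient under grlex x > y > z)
2*x^2 + 2*y^2 - 2*z + 1

First, the degree is 2 — the shape is more complex than any degree-1 surface.
Then, symmetry: the z-axis is an axis of rotation, so x and y enter only as x² + y².
Next, checking where it meets the axes: the surface avoids every integer y-axis point in the box; it misses every integer gridline on the x-axis; a circular section at z = 1 has radius between 0 and 1.
Finally, assembling these constraints gives the stated polynomial.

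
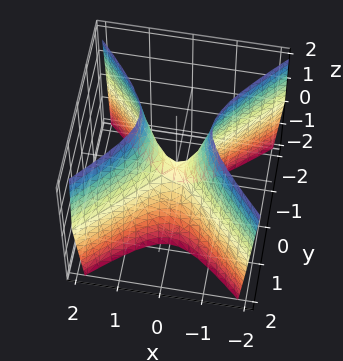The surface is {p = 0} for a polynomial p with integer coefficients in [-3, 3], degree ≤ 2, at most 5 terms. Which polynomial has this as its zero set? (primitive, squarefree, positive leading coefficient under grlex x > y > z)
Degree: a saddle surface; a quadric, so deg p = 2.
Symmetries: mirror symmetry y ↦ −y ⇒ only even powers of y; the x ↦ −x reflection is a symmetry, so x appears only in even powers.
Against the integer gridlines: it meets the y-axis at y = 0 (among the integer gridlines); it crosses the z-axis at the gridline z = 0; it crosses the x-axis at the gridline x = 0.
Assembling these constraints gives the stated polynomial.

3*x^2 - 3*y^2 - z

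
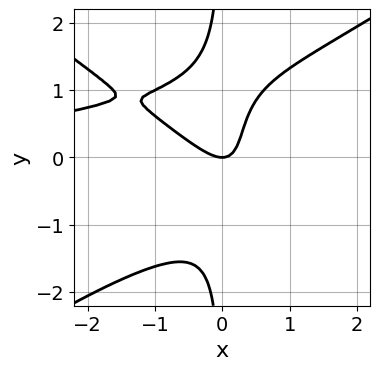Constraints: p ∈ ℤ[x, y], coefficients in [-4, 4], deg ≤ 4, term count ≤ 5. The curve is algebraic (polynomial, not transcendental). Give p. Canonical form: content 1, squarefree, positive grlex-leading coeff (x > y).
x^3*y - 2*x*y^3 + 2*x^2 + 2*x*y - y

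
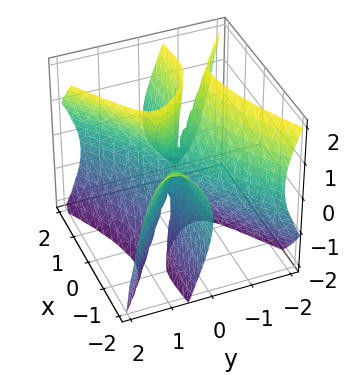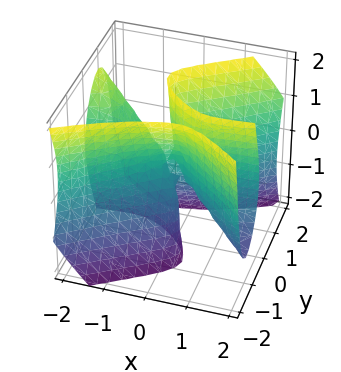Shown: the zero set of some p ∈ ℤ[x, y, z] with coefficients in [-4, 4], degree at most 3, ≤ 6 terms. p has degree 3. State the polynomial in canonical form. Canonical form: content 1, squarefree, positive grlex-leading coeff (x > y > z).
First, degree: a generic line meets the surface in up to 3 points, so deg p = 3.
Then, reading off the gridlines: the visible x-axis segment lies entirely on the surface; the visible z-axis segment lies entirely on the surface.
Finally, these observations pin down the coefficients.

2*x^2*y + x*y*z + x*z^2 - 3*y^3 + y*z^2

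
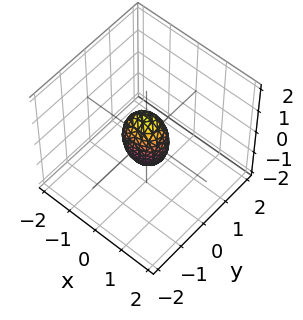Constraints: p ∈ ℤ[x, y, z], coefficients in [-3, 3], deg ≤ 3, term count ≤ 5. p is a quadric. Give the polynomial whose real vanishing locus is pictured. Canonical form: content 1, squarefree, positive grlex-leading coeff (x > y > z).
First, deg p = 2. Bounded and convex; a quadric.
Next, symmetries: it's symmetric under y → −y, forcing even powers of y; mirror symmetry x ↦ −x ⇒ only even powers of x; mirror symmetry z ↦ −z ⇒ only even powers of z.
Next, checking where it meets the axes: among the integer gridlines, it crosses the z-axis at z ∈ {-1, 1}.
Finally, solving for integer coefficients yields p as stated.

2*x^2 + 3*y^2 + z^2 - 1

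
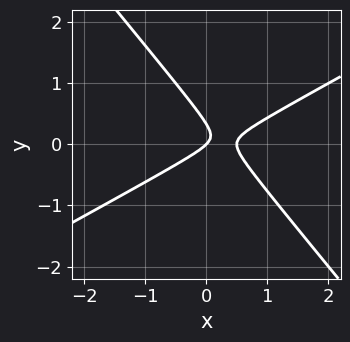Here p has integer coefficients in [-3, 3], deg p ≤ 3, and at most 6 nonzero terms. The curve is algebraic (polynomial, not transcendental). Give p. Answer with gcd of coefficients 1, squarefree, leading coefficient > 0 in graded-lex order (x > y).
First, degree: a generic line meets the curve in up to 2 points, so deg p = 2.
Next, checking where it meets the axes: it crosses the y-axis at the gridline y = 0; it crosses the x-axis at the gridline x = 0.
Finally, putting this together gives p.

2*x^2 - 2*x*y - 3*y^2 - x + y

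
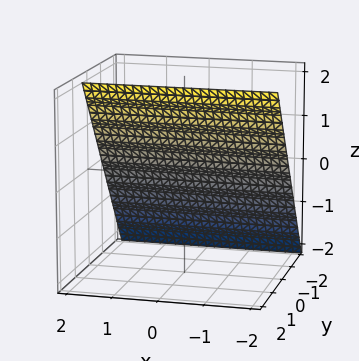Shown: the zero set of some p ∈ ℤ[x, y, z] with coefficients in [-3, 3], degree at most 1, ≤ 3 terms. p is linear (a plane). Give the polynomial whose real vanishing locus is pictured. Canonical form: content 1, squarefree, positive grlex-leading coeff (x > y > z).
1. deg p = 1.
2. From the axis intercepts and sections: one z-axis crossing is at z = 1; it misses every integer gridline on the x-axis.
3. Solving for integer coefficients yields p as stated.

3*y - 2*z + 2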